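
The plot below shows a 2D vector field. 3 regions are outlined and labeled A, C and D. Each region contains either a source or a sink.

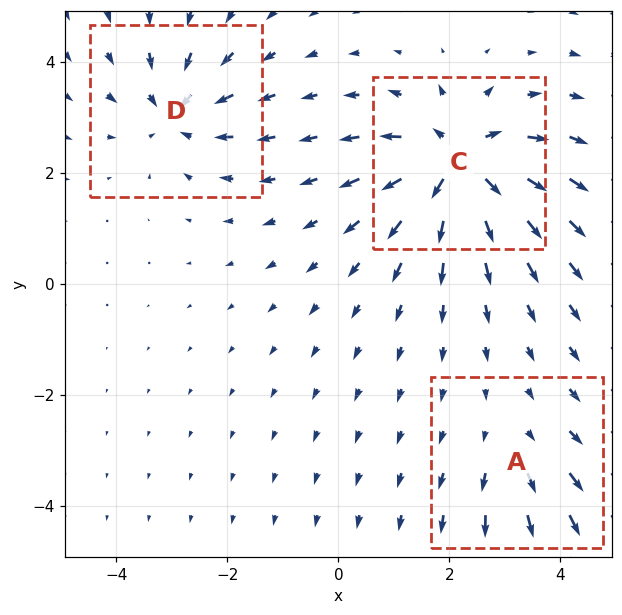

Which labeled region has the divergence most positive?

C

Divergence at each region's feature centre — A: about +2, C: about +6, D: about -4. Region C is most positive.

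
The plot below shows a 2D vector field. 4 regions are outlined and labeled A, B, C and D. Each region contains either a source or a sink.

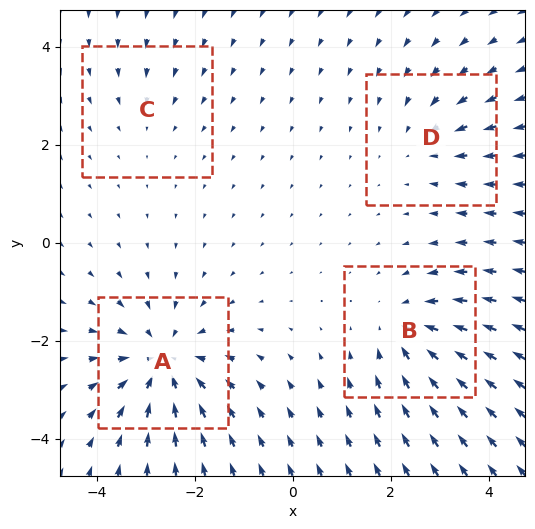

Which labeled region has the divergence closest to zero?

Divergence at each region's feature centre — A: about -6, B: about -4, C: about -2, D: about -3. Region C is closest to zero.

C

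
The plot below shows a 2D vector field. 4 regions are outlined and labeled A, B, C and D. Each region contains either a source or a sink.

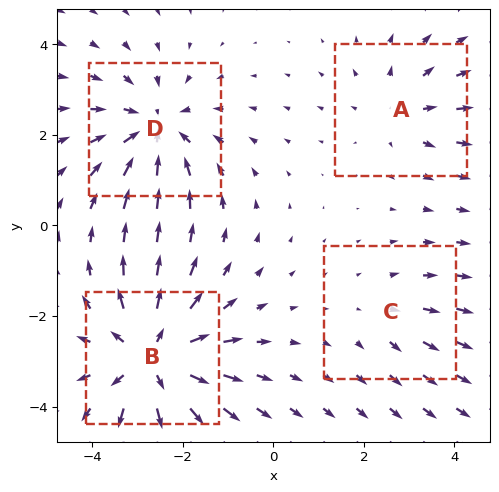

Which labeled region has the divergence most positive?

Divergence at each region's feature centre — A: about +3, B: about +6, C: about +2, D: about -5. Region B is most positive.

B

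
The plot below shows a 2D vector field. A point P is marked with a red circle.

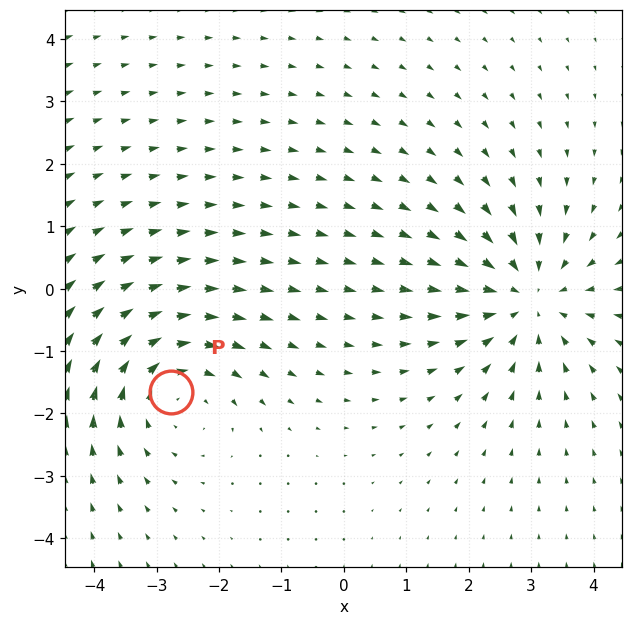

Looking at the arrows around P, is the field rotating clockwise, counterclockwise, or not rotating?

Near P at (-2.8, -1.7) the arrows circulate clockwise. The curl (z-component) there is about -3; negative curl means clockwise rotation.

clockwise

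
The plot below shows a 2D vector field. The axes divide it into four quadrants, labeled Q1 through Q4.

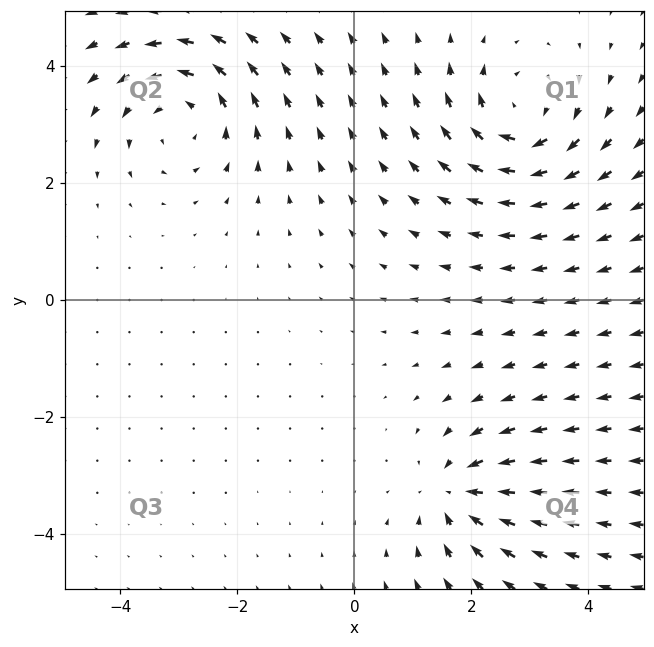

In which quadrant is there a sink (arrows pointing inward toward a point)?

The sink sits at approximately (1.8, -3.3), which lies in quadrant Q4. The divergence there is about -4, negative as expected for a sink.

Q4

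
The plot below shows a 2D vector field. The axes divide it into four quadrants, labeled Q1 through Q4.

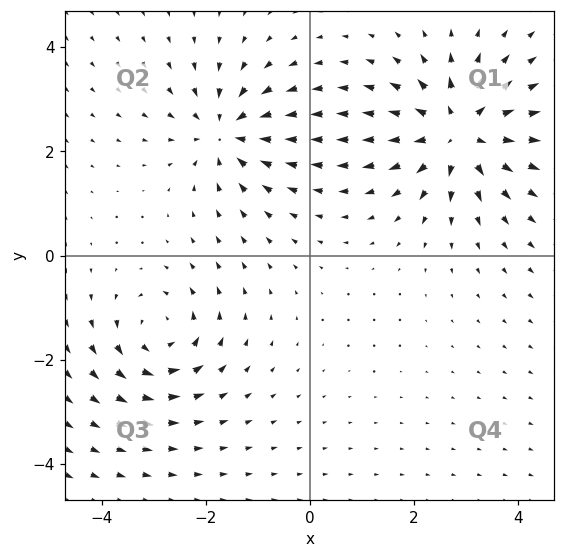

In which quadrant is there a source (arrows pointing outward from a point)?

Q1

The source sits at approximately (2.9, 2.4), which lies in quadrant Q1. The divergence there is about +5, positive as expected for a source.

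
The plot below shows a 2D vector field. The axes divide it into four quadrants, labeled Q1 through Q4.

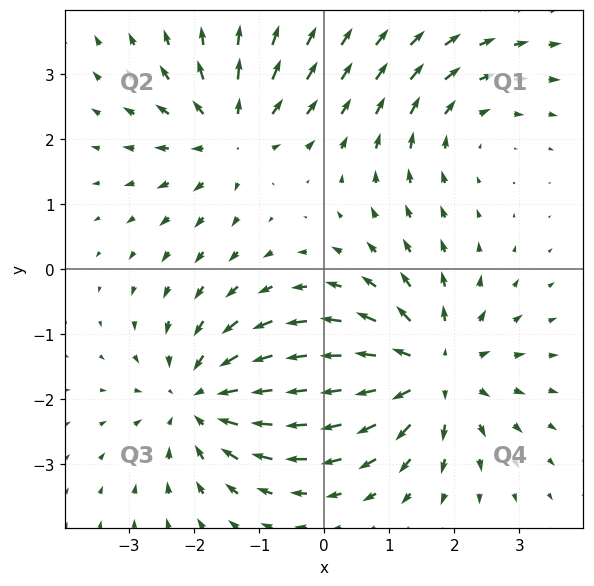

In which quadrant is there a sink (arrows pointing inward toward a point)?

Q3

The sink sits at approximately (-1.9, -2.0), which lies in quadrant Q3. The divergence there is about -4, negative as expected for a sink.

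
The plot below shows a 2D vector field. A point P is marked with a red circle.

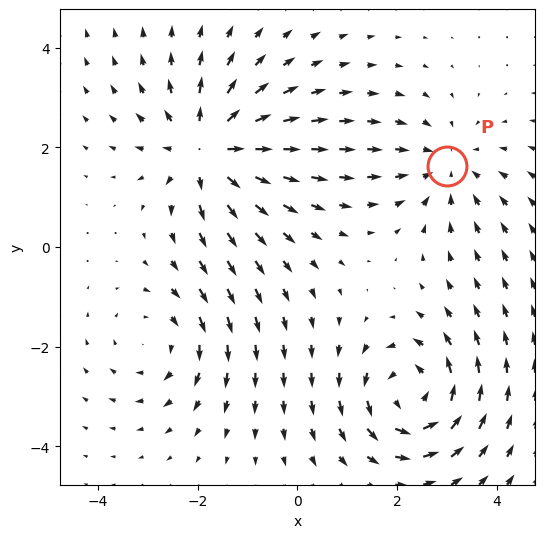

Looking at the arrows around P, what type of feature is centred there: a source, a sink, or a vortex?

At P (3.0, 1.6) the arrows converge inward. Divergence about -2, curl ≈0 — negative divergence with near-zero curl is a sink.

sink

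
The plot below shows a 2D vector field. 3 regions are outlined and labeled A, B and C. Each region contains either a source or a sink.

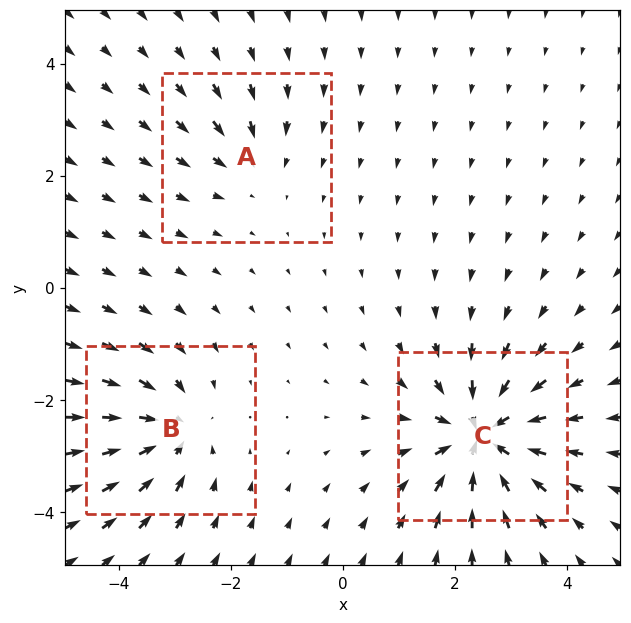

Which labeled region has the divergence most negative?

Divergence at each region's feature centre — A: about -2, B: about -4, C: about -6. Region C is most negative.

C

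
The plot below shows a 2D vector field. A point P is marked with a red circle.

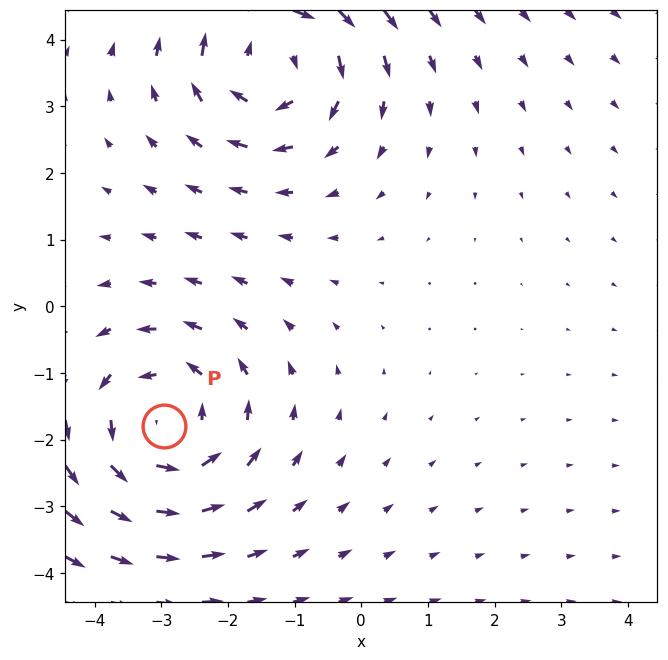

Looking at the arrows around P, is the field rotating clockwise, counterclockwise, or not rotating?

counterclockwise

Near P at (-3.0, -1.8) the arrows circulate counterclockwise. The curl (z-component) there is about +3; positive curl means counterclockwise rotation.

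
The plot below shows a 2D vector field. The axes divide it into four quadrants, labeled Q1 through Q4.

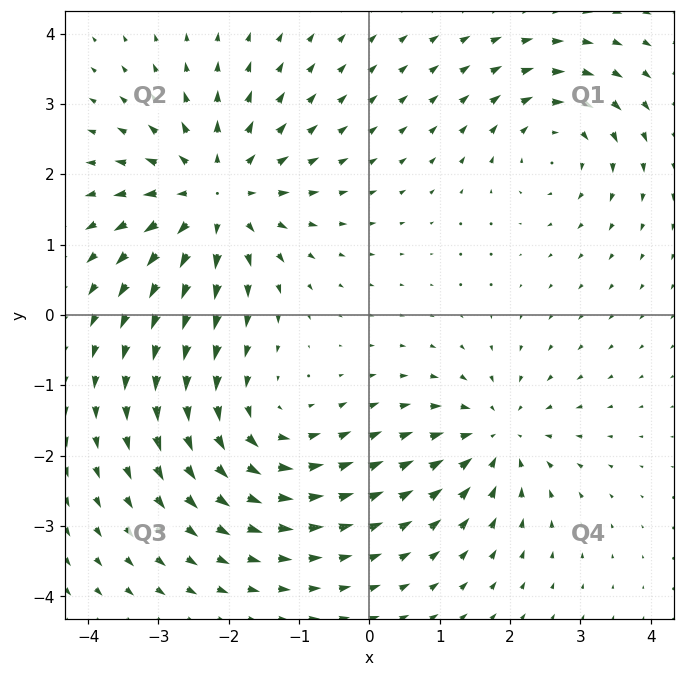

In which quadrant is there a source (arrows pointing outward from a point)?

The source sits at approximately (-2.2, 1.7), which lies in quadrant Q2. The divergence there is about +5, positive as expected for a source.

Q2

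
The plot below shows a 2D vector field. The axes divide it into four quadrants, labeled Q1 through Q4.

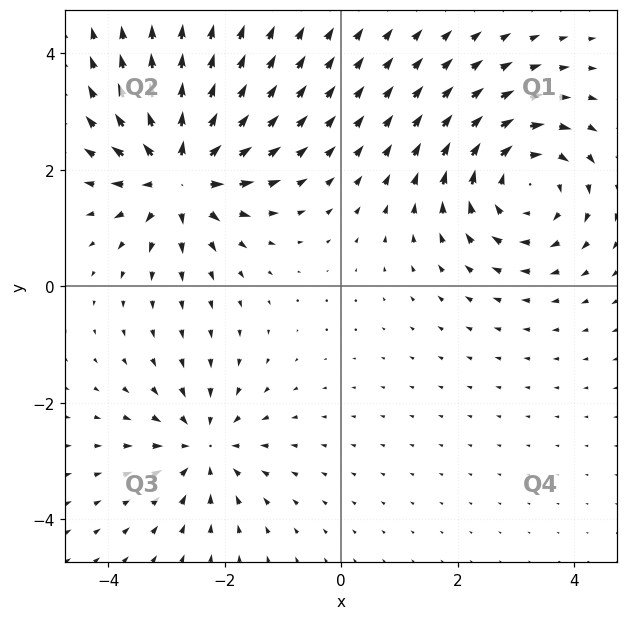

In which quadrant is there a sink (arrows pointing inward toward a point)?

Q3

The sink sits at approximately (-2.4, -2.8), which lies in quadrant Q3. The divergence there is about -3, negative as expected for a sink.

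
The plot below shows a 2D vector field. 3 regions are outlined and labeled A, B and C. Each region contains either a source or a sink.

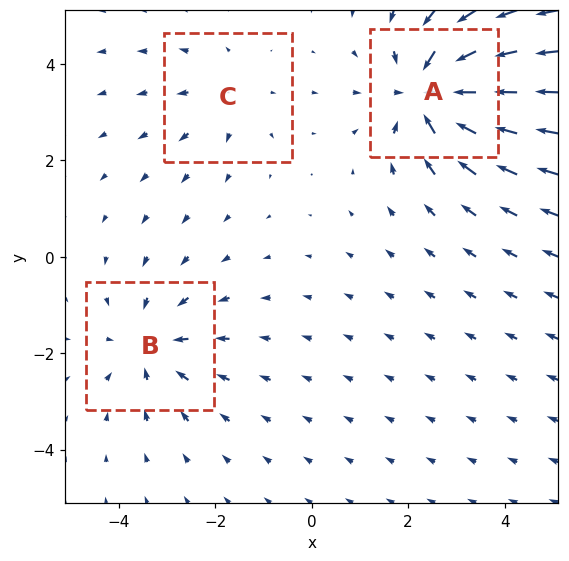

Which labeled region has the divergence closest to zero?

C

Divergence at each region's feature centre — A: about -5, B: about -3, C: about +2. Region C is closest to zero.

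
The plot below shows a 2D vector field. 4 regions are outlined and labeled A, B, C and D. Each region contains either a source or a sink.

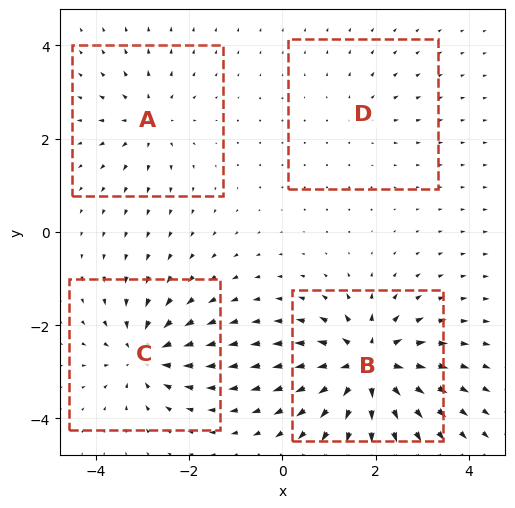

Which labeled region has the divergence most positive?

B

Divergence at each region's feature centre — A: about +4, B: about +9, C: about -6, D: about +2. Region B is most positive.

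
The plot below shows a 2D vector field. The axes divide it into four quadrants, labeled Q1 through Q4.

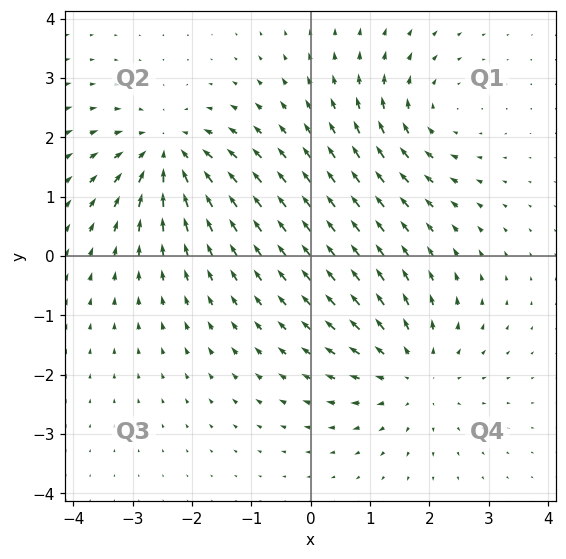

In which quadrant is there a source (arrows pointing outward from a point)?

The source sits at approximately (1.7, -2.0), which lies in quadrant Q4. The divergence there is about +4, positive as expected for a source.

Q4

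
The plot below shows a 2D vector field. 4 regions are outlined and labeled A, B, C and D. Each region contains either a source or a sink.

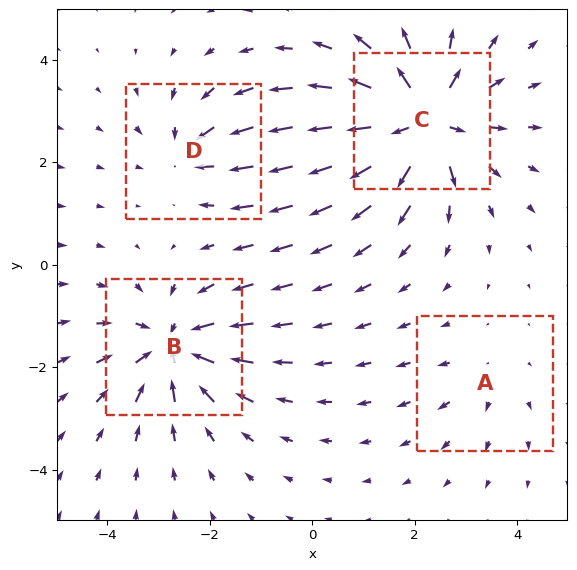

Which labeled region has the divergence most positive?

Divergence at each region's feature centre — A: about +2, B: about -6, C: about +8, D: about -4. Region C is most positive.

C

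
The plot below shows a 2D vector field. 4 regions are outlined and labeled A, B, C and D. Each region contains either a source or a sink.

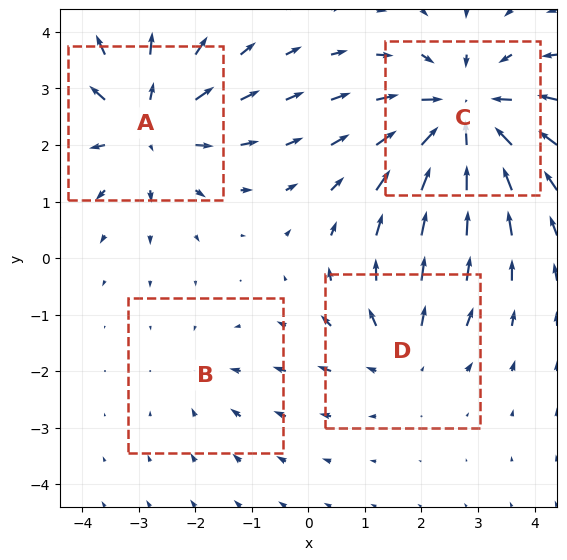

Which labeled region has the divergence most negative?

C

Divergence at each region's feature centre — A: about +4, B: about -2, C: about -5, D: about +3. Region C is most negative.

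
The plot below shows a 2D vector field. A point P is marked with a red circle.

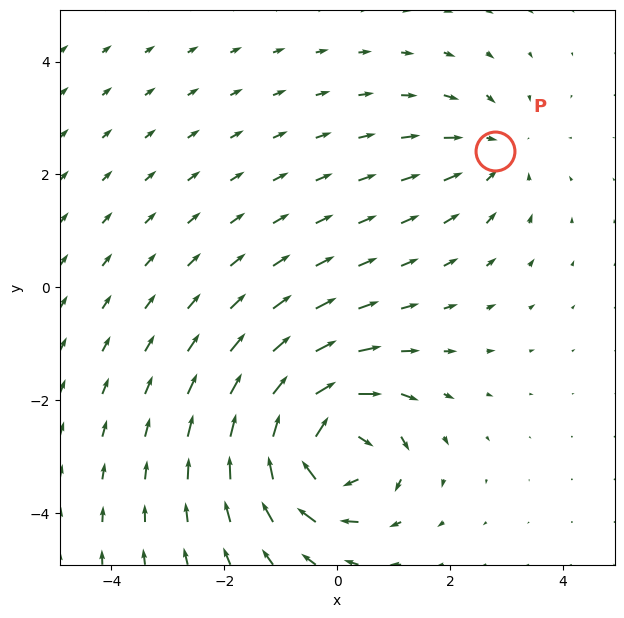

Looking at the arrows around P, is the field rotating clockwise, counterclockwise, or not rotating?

Near P at (2.8, 2.4) the arrows show no circulation. The curl there is ≈0.

not rotating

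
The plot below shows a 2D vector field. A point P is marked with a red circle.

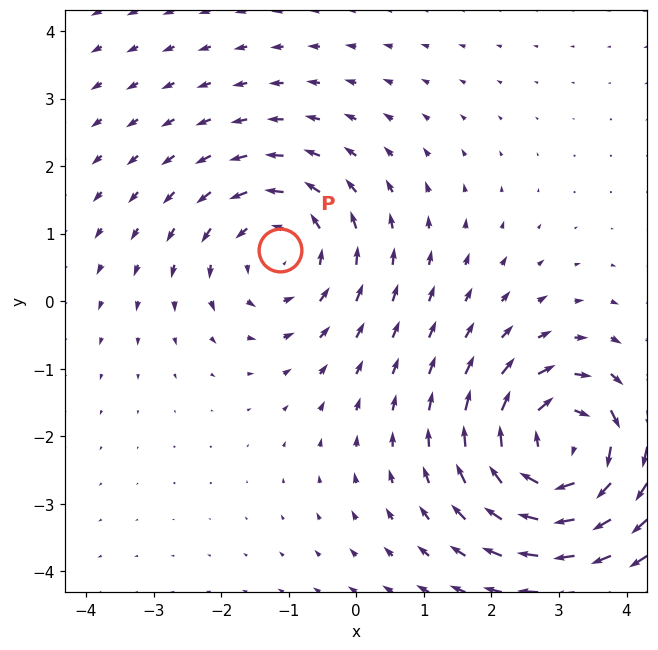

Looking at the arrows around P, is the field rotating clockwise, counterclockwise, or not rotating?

Near P at (-1.1, 0.8) the arrows circulate counterclockwise. The curl (z-component) there is about +3; positive curl means counterclockwise rotation.

counterclockwise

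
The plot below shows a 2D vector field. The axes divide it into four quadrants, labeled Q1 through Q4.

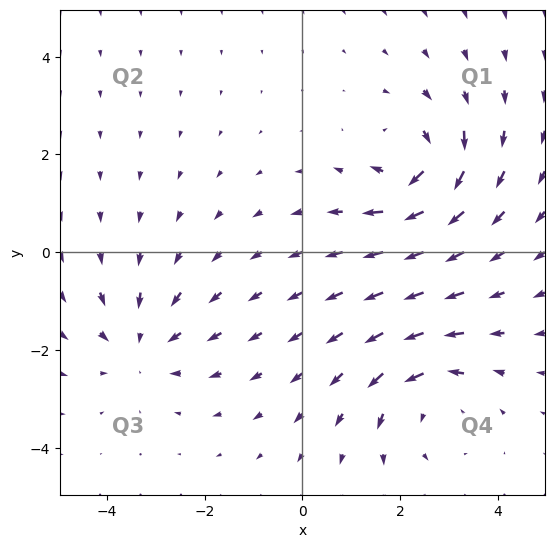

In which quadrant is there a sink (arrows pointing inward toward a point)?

Q3

The sink sits at approximately (-3.3, -1.9), which lies in quadrant Q3. The divergence there is about -3, negative as expected for a sink.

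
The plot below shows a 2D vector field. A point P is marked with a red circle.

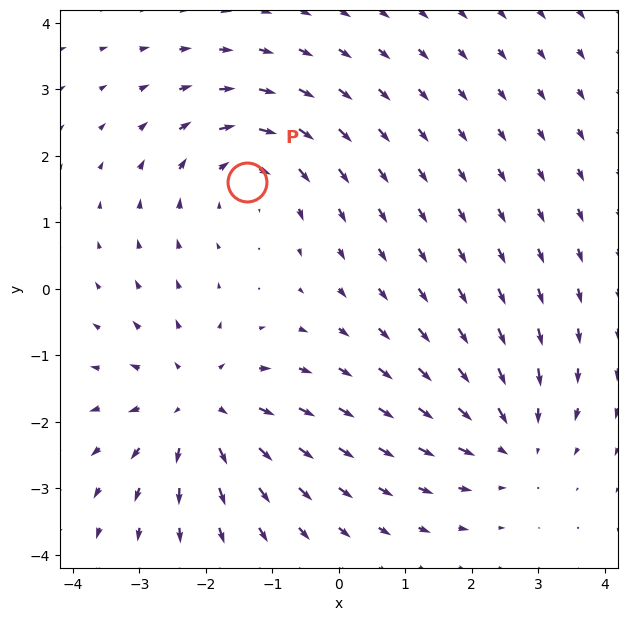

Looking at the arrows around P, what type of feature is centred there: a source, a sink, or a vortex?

vortex

At P (-1.4, 1.6) the arrows circulate clockwise. Divergence ≈0, curl about -3 — near-zero divergence with nonzero curl is a vortex.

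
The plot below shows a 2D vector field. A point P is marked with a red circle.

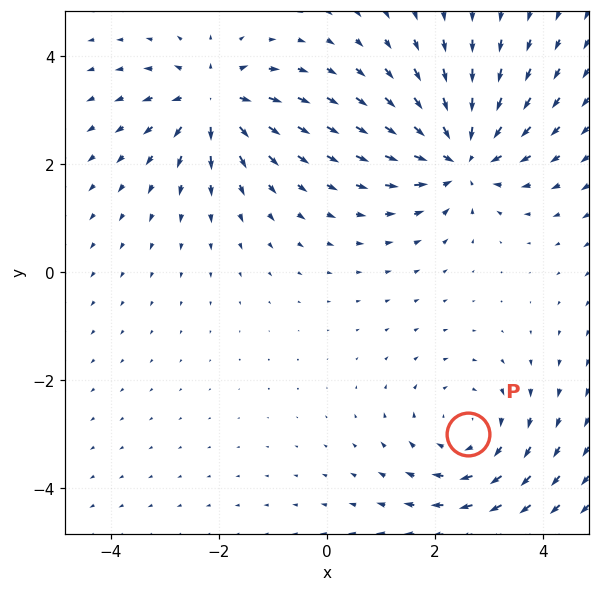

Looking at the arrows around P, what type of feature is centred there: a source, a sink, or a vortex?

At P (2.6, -3.0) the arrows circulate clockwise. Divergence ≈0, curl about -3 — near-zero divergence with nonzero curl is a vortex.

vortex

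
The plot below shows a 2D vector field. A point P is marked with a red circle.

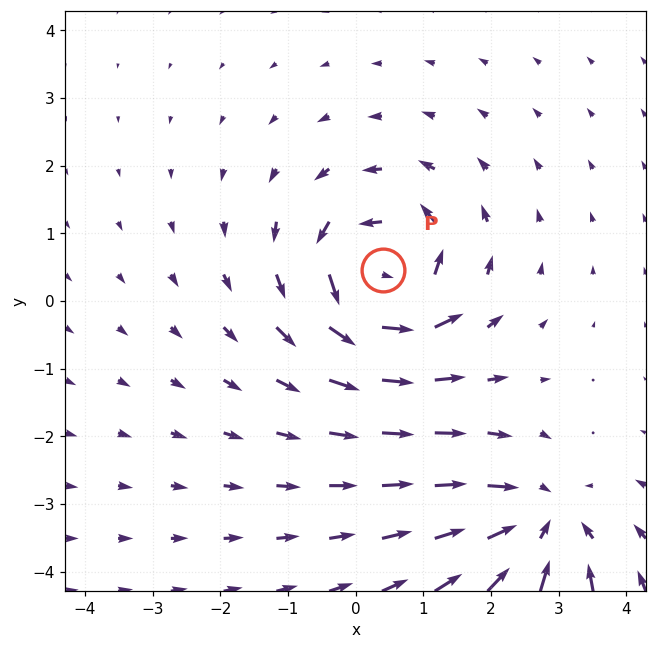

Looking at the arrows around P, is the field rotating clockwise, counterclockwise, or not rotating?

Near P at (0.4, 0.5) the arrows circulate counterclockwise. The curl (z-component) there is about +5; positive curl means counterclockwise rotation.

counterclockwise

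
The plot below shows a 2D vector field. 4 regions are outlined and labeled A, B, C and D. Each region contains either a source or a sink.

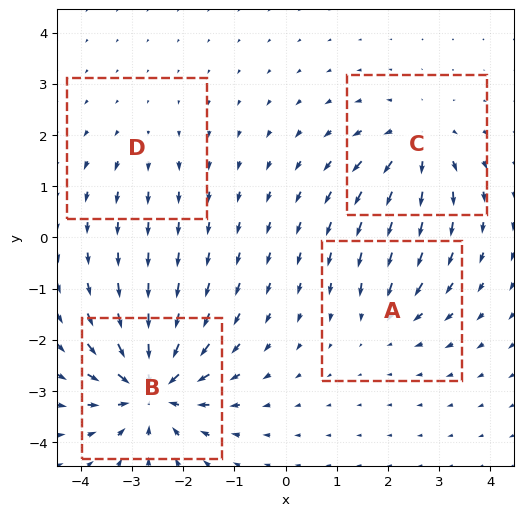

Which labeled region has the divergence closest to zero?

Divergence at each region's feature centre — A: about -3, B: about -8, C: about +5, D: about +2. Region D is closest to zero.

D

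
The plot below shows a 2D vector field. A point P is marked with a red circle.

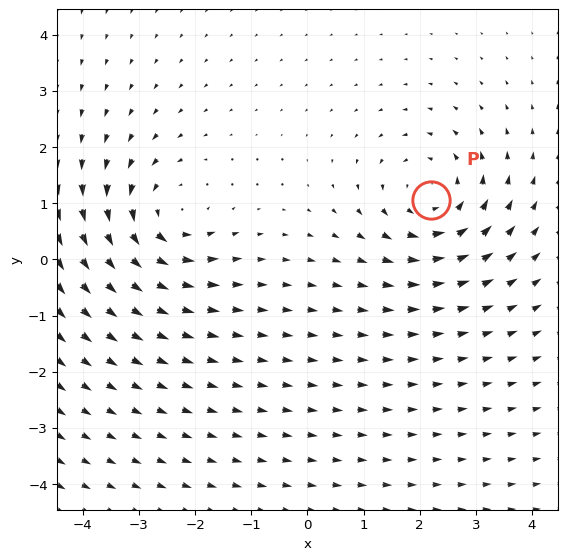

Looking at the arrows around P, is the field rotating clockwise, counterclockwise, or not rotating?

counterclockwise

Near P at (2.2, 1.1) the arrows circulate counterclockwise. The curl (z-component) there is about +5; positive curl means counterclockwise rotation.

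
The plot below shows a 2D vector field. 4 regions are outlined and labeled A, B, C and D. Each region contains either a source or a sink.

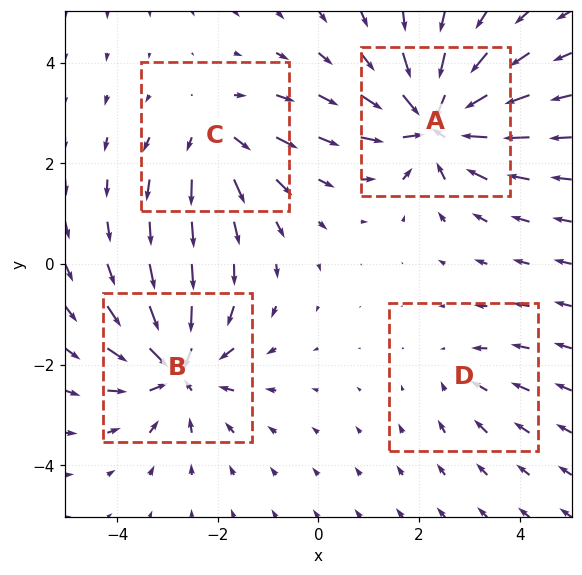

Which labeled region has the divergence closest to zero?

Divergence at each region's feature centre — A: about -8, B: about -6, C: about +4, D: about -2. Region D is closest to zero.

D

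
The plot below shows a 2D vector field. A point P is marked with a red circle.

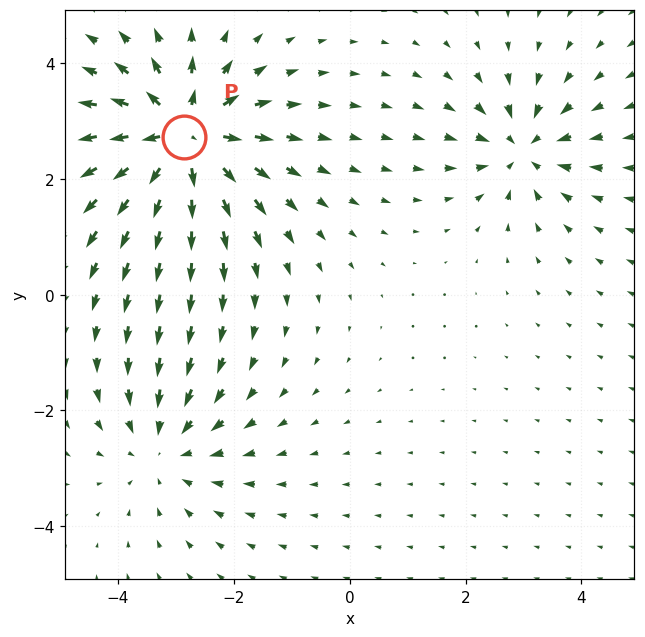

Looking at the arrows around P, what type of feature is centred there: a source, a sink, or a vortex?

At P (-2.9, 2.7) the arrows spread outward. Divergence about +5, curl ≈0 — positive divergence with near-zero curl is a source.

source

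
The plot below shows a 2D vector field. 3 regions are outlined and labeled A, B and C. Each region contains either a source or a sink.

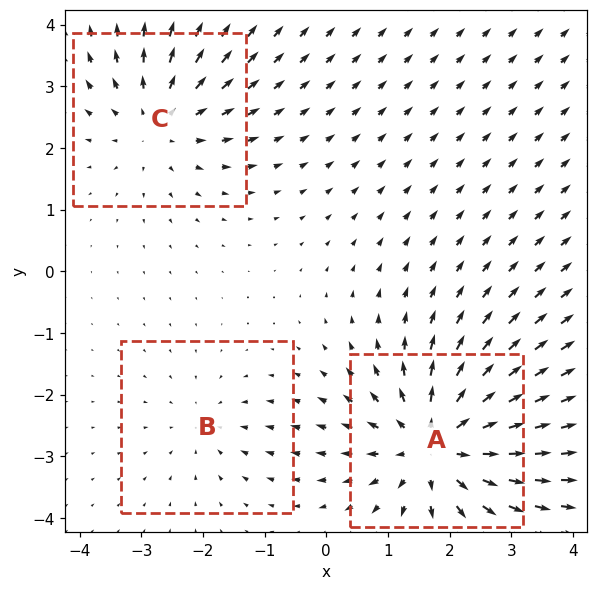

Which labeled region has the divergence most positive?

Divergence at each region's feature centre — A: about +5, B: about -2, C: about +3. Region A is most positive.

A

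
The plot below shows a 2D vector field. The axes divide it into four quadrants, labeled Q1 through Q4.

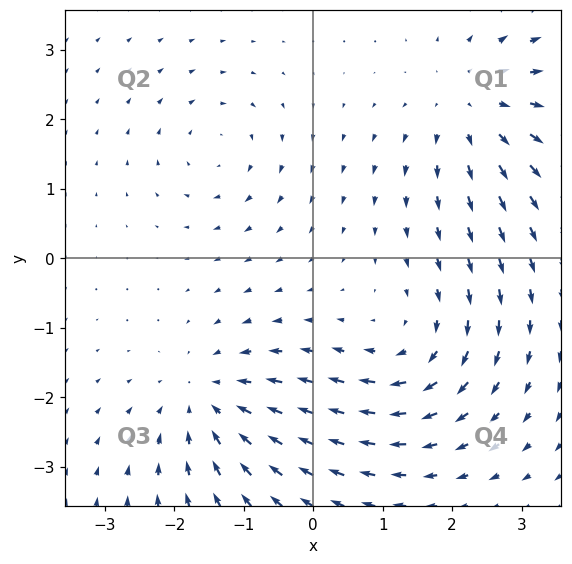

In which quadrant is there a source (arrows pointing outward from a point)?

Q1

The source sits at approximately (2.3, 2.2), which lies in quadrant Q1. The divergence there is about +4, positive as expected for a source.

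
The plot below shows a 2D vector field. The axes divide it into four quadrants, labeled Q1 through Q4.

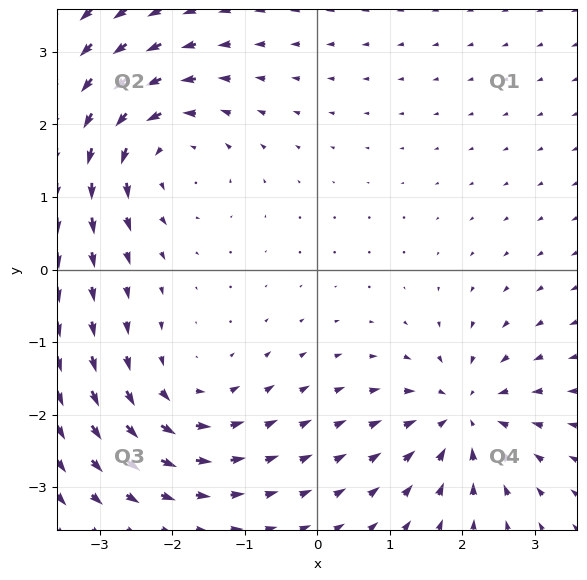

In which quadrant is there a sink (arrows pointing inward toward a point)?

The sink sits at approximately (2.0, -2.0), which lies in quadrant Q4. The divergence there is about -5, negative as expected for a sink.

Q4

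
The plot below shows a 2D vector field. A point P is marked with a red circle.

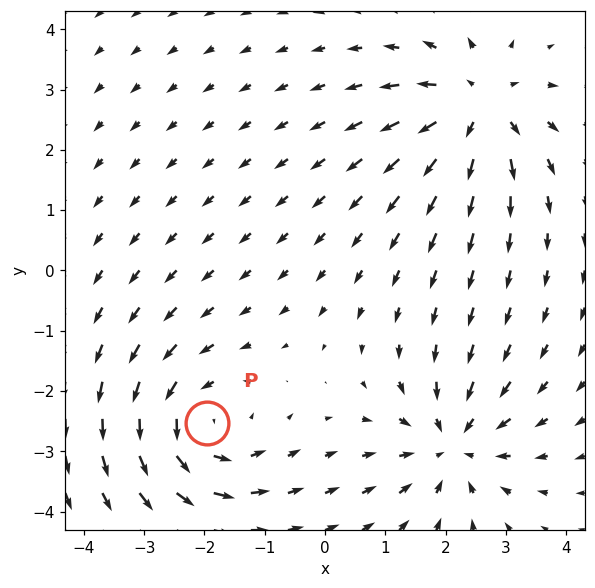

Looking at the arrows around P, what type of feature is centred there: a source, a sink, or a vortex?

vortex

At P (-2.0, -2.5) the arrows circulate counterclockwise. Divergence ≈0, curl about +5 — near-zero divergence with nonzero curl is a vortex.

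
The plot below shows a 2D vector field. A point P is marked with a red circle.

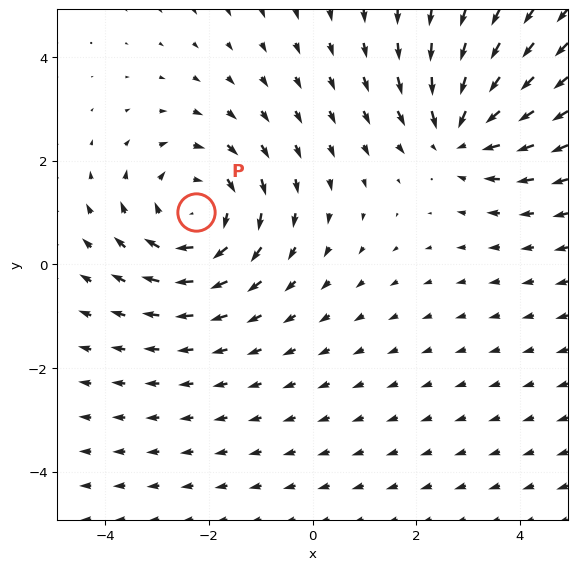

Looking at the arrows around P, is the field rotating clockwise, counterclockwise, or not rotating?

clockwise

Near P at (-2.2, 1.0) the arrows circulate clockwise. The curl (z-component) there is about -4; negative curl means clockwise rotation.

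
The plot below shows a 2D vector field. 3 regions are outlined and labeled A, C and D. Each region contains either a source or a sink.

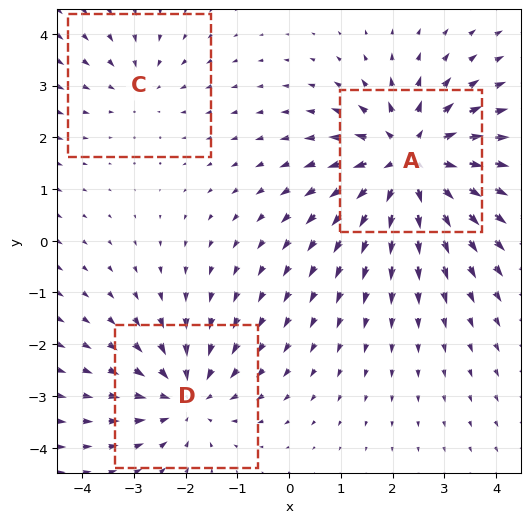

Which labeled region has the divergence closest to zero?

Divergence at each region's feature centre — A: about +5, C: about -2, D: about -3. Region C is closest to zero.

C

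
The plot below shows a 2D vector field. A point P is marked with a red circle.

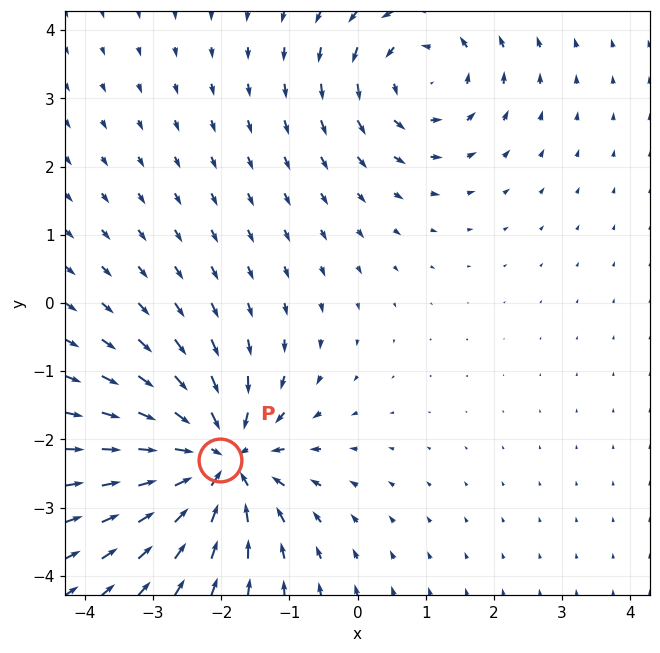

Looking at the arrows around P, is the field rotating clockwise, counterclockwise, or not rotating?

Near P at (-2.0, -2.3) the arrows show no circulation. The curl there is ≈0.

not rotating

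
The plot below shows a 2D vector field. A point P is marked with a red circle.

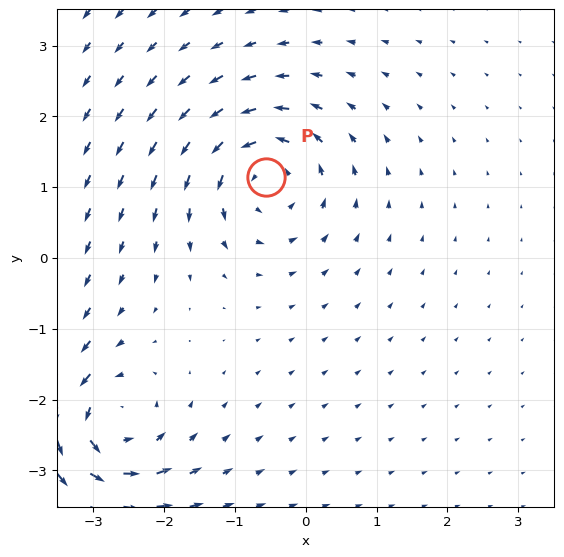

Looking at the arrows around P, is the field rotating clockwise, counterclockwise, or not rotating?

counterclockwise

Near P at (-0.6, 1.1) the arrows circulate counterclockwise. The curl (z-component) there is about +6; positive curl means counterclockwise rotation.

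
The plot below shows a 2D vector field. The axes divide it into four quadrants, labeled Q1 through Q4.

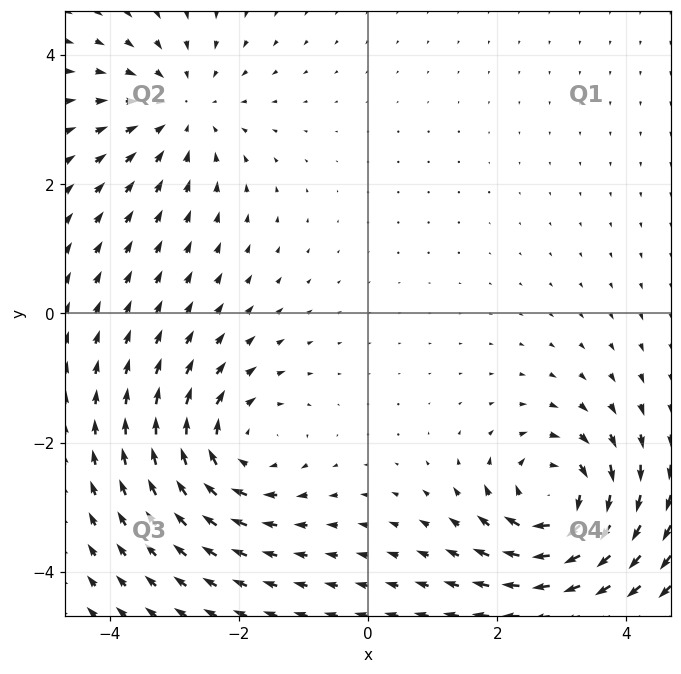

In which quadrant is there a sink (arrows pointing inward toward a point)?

The sink sits at approximately (-2.9, 3.1), which lies in quadrant Q2. The divergence there is about -3, negative as expected for a sink.

Q2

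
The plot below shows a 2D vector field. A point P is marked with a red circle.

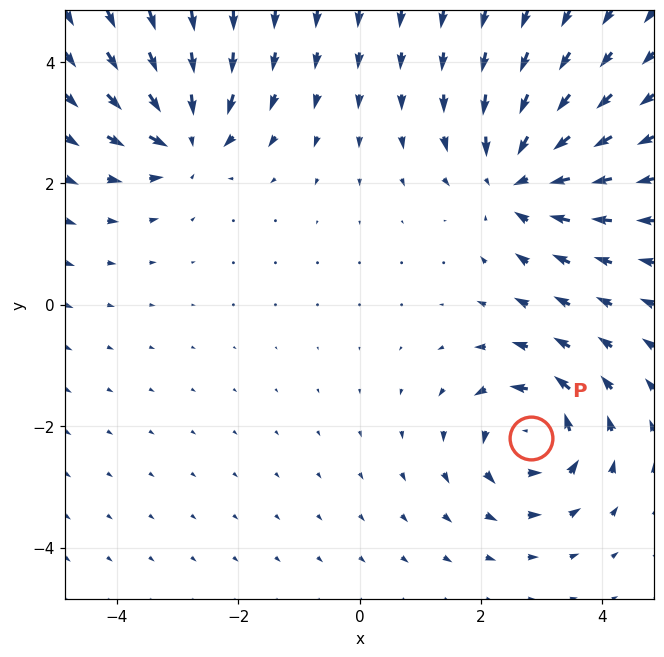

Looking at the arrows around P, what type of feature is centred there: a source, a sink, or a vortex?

vortex

At P (2.8, -2.2) the arrows circulate counterclockwise. Divergence ≈0, curl about +6 — near-zero divergence with nonzero curl is a vortex.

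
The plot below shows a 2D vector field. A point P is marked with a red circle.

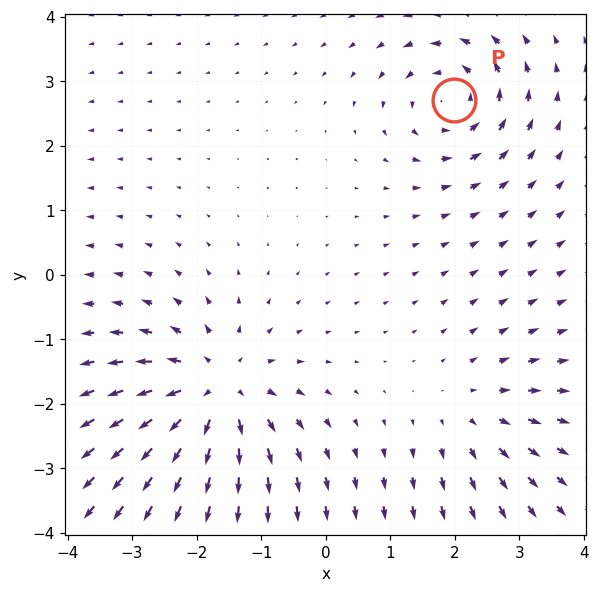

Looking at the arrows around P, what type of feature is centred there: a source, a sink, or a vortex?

At P (2.0, 2.7) the arrows circulate counterclockwise. Divergence ≈0, curl about +5 — near-zero divergence with nonzero curl is a vortex.

vortex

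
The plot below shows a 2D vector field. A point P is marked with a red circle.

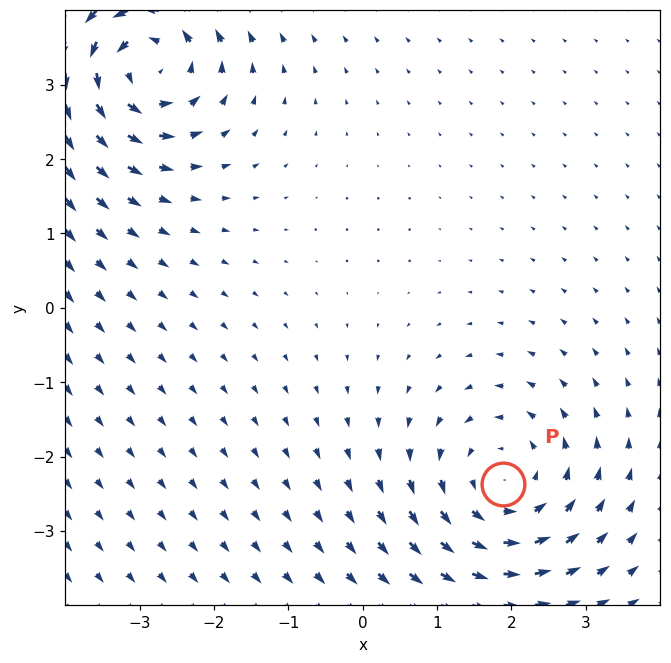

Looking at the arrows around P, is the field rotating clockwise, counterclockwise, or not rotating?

counterclockwise

Near P at (1.9, -2.4) the arrows circulate counterclockwise. The curl (z-component) there is about +3; positive curl means counterclockwise rotation.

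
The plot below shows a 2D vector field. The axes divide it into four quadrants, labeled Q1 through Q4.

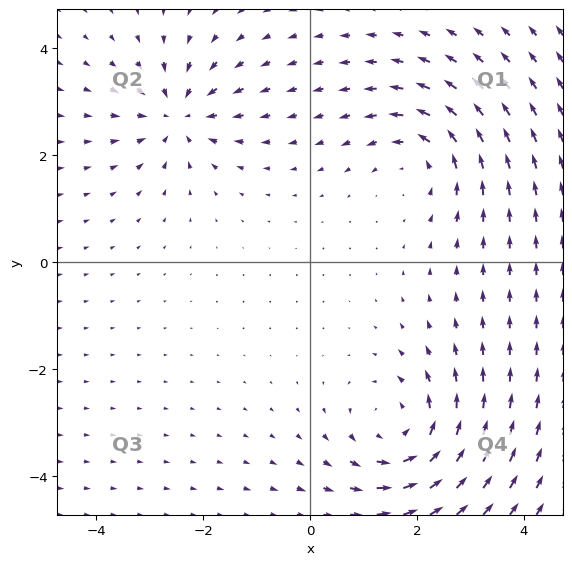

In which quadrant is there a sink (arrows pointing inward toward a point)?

The sink sits at approximately (-2.5, 2.7), which lies in quadrant Q2. The divergence there is about -5, negative as expected for a sink.

Q2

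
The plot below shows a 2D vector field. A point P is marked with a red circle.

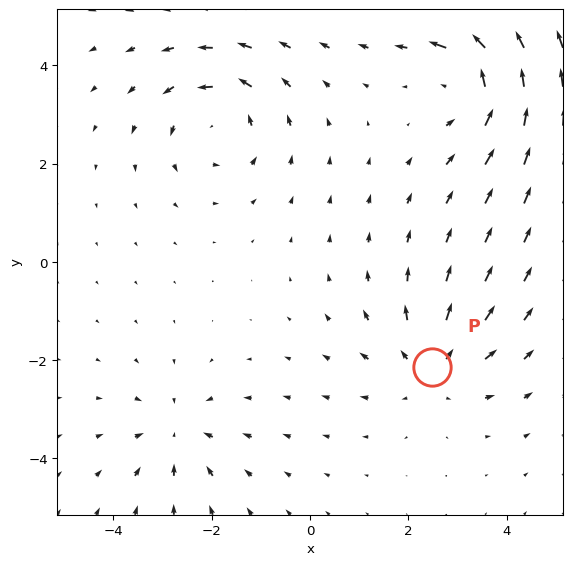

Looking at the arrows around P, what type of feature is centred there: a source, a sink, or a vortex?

At P (2.5, -2.1) the arrows spread outward. Divergence about +3, curl ≈0 — positive divergence with near-zero curl is a source.

source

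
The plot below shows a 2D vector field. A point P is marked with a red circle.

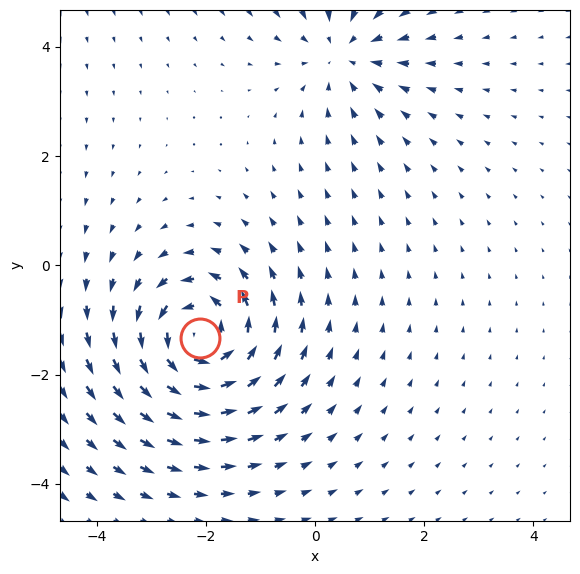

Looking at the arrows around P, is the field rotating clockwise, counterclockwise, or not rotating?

counterclockwise

Near P at (-2.1, -1.3) the arrows circulate counterclockwise. The curl (z-component) there is about +5; positive curl means counterclockwise rotation.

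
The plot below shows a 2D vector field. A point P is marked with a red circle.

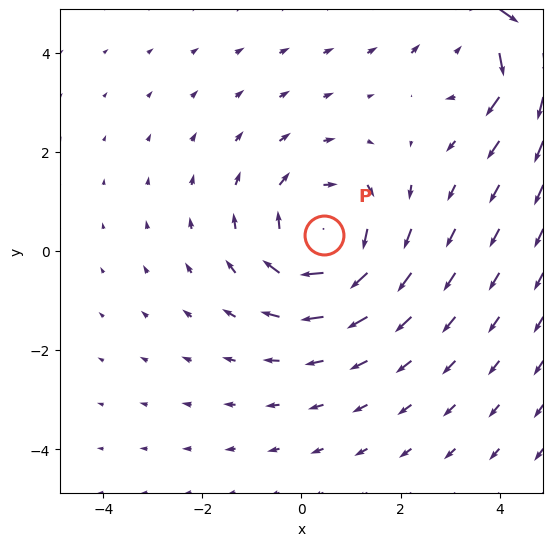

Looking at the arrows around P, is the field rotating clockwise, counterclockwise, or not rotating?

Near P at (0.5, 0.3) the arrows circulate clockwise. The curl (z-component) there is about -3; negative curl means clockwise rotation.

clockwise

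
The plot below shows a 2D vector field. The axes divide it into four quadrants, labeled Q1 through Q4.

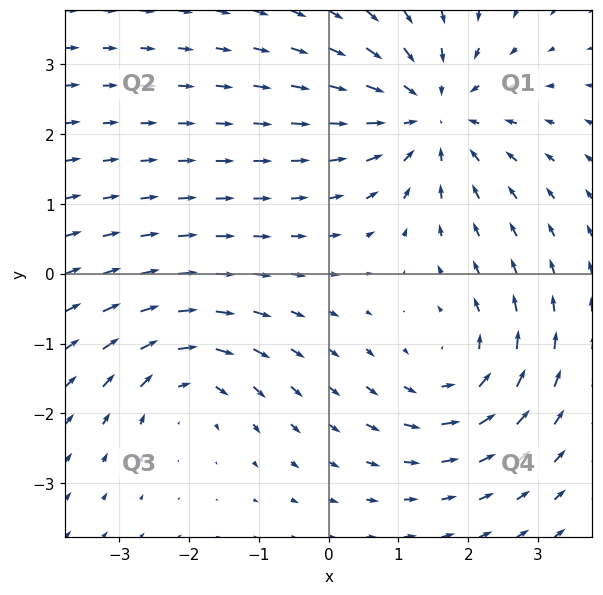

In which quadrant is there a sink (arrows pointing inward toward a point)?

The sink sits at approximately (1.5, 2.3), which lies in quadrant Q1. The divergence there is about -5, negative as expected for a sink.

Q1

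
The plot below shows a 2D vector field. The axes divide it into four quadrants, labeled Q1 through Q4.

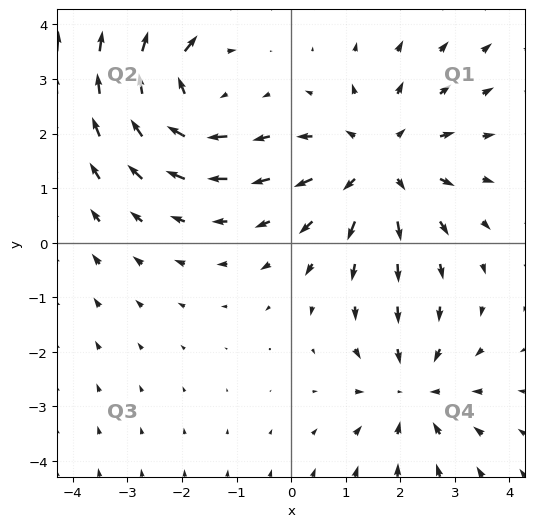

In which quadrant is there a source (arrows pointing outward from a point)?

The source sits at approximately (1.6, 1.5), which lies in quadrant Q1. The divergence there is about +3, positive as expected for a source.

Q1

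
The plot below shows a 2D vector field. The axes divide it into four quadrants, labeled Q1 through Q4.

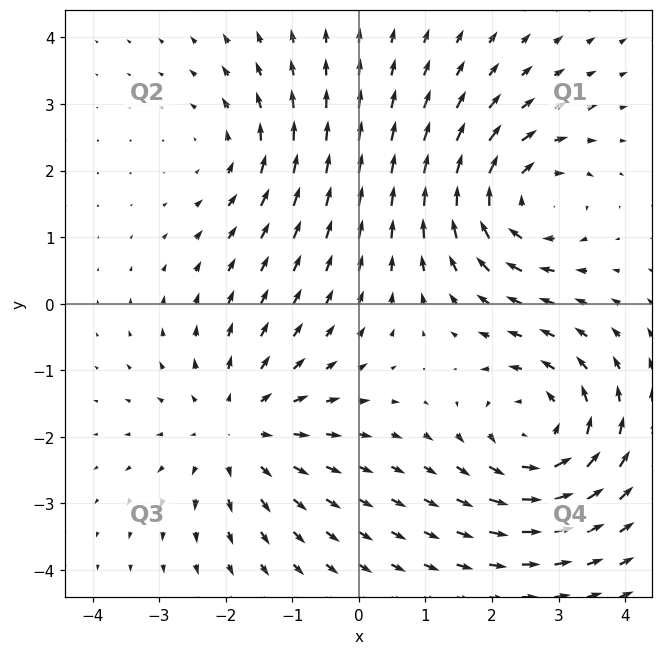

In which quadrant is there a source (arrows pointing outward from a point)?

Q3

The source sits at approximately (-1.8, -1.9), which lies in quadrant Q3. The divergence there is about +4, positive as expected for a source.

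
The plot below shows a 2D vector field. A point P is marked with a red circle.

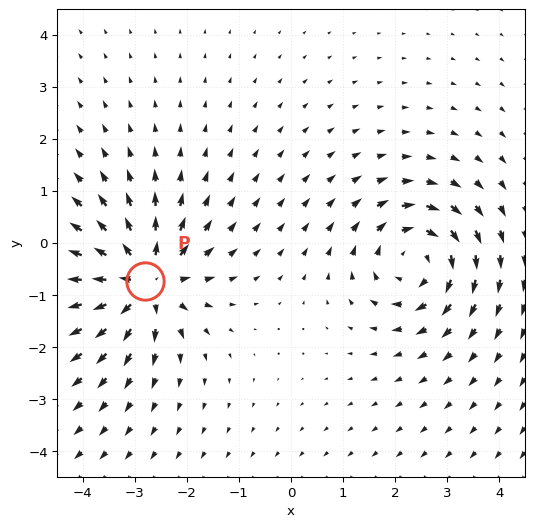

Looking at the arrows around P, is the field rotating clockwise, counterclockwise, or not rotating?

not rotating

Near P at (-2.8, -0.7) the arrows show no circulation. The curl there is ≈0.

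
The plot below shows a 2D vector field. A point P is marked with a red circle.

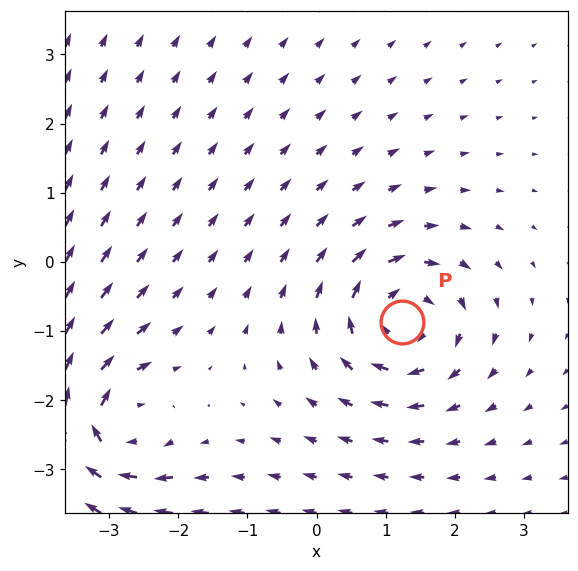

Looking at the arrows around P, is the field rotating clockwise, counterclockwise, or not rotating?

Near P at (1.2, -0.9) the arrows circulate clockwise. The curl (z-component) there is about -5; negative curl means clockwise rotation.

clockwise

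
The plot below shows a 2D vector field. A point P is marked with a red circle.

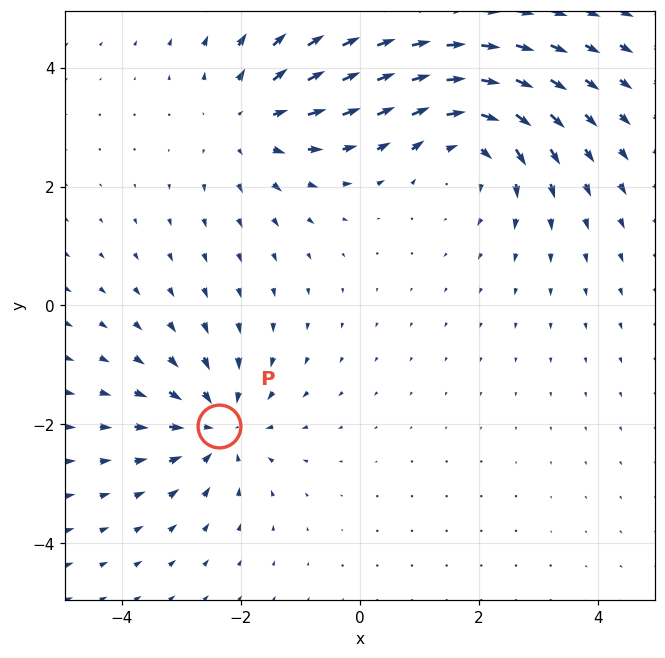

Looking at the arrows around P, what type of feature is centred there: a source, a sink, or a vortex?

At P (-2.4, -2.0) the arrows converge inward. Divergence about -5, curl ≈0 — negative divergence with near-zero curl is a sink.

sink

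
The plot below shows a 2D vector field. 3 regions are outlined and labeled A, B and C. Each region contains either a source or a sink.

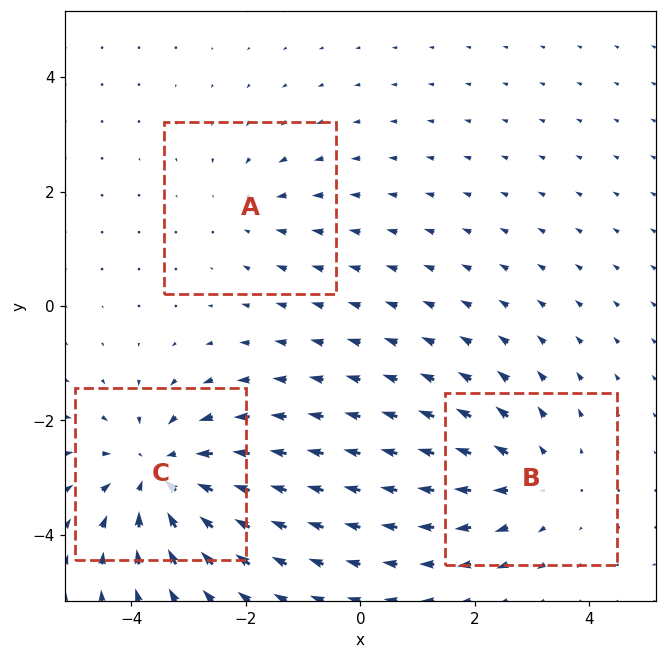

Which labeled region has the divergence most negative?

C

Divergence at each region's feature centre — A: about -2, B: about +3, C: about -4. Region C is most negative.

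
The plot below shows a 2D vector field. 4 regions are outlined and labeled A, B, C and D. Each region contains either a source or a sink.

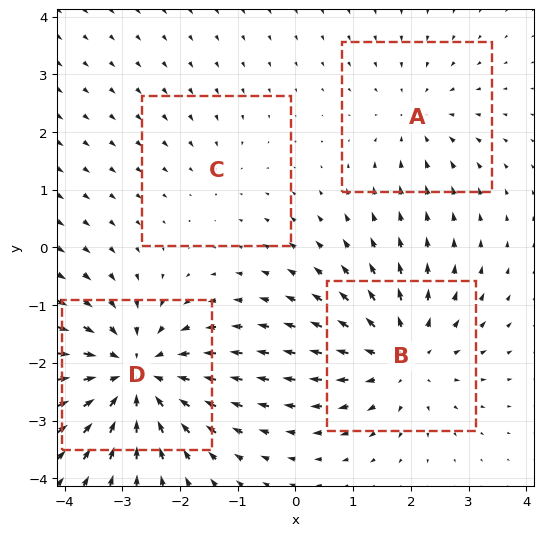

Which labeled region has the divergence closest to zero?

C

Divergence at each region's feature centre — A: about -3, B: about +4, C: about -2, D: about -6. Region C is closest to zero.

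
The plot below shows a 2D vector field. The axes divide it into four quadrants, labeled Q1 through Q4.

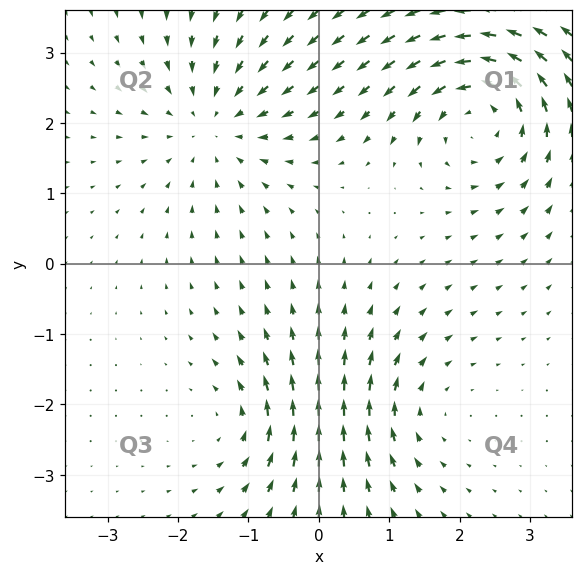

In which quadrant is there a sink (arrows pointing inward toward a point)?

Q2

The sink sits at approximately (-1.5, 2.0), which lies in quadrant Q2. The divergence there is about -3, negative as expected for a sink.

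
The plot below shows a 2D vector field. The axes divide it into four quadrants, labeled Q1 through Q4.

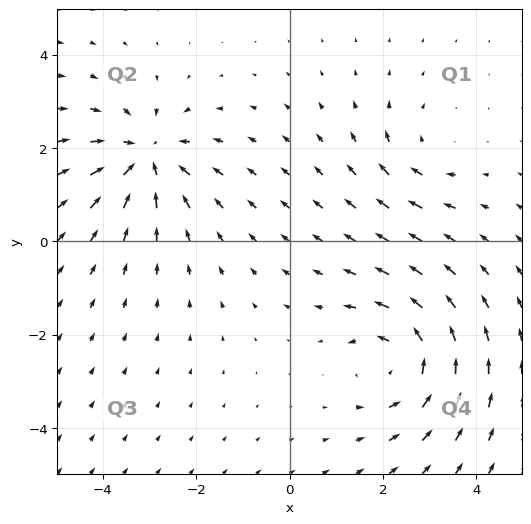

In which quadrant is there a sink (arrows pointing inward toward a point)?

Q2

The sink sits at approximately (-3.1, 1.8), which lies in quadrant Q2. The divergence there is about -5, negative as expected for a sink.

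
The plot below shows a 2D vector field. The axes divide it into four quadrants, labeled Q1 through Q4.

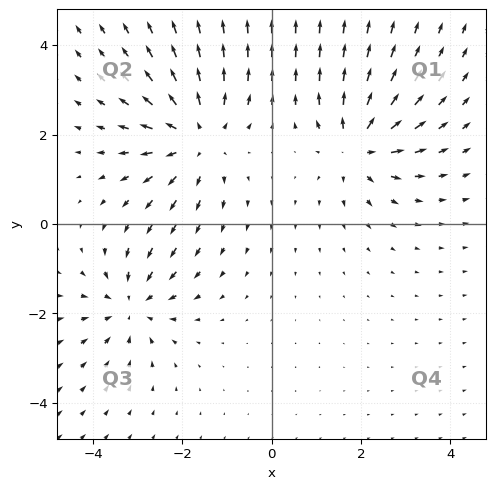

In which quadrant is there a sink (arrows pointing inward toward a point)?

Q3

The sink sits at approximately (-3.1, -1.8), which lies in quadrant Q3. The divergence there is about -4, negative as expected for a sink.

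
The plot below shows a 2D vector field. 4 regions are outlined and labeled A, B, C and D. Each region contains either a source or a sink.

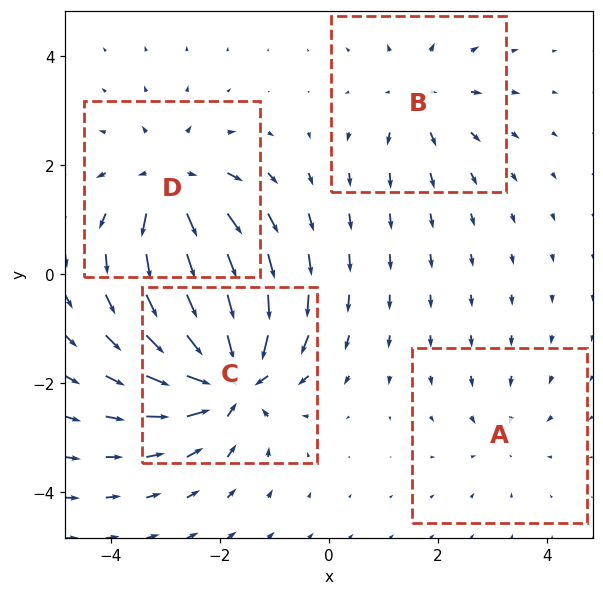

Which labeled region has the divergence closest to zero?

A

Divergence at each region's feature centre — A: about -2, B: about +3, C: about -7, D: about +5. Region A is closest to zero.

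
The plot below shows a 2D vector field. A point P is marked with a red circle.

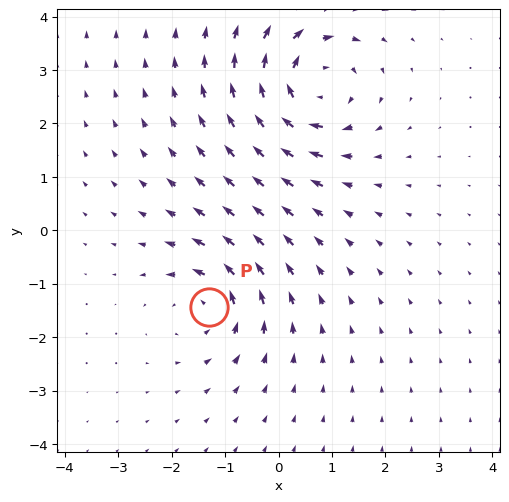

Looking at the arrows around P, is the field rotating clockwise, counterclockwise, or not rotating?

Near P at (-1.3, -1.4) the arrows circulate counterclockwise. The curl (z-component) there is about +4; positive curl means counterclockwise rotation.

counterclockwise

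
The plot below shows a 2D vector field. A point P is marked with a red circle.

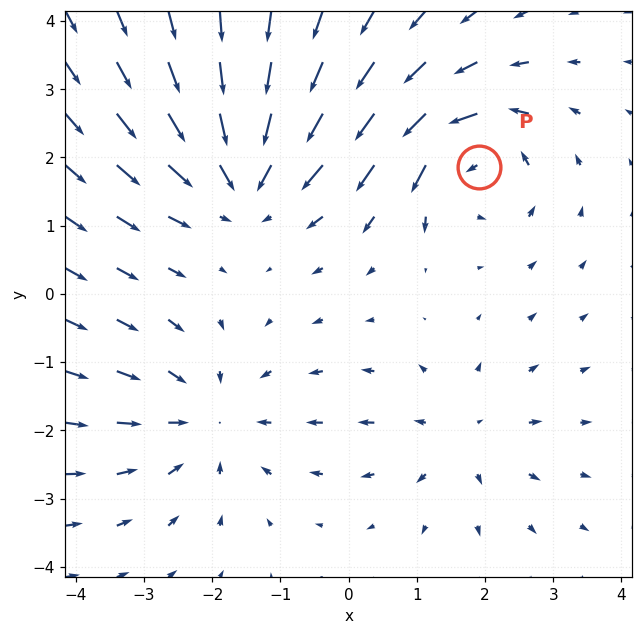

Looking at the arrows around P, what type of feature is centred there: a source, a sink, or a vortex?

vortex

At P (1.9, 1.9) the arrows circulate counterclockwise. Divergence ≈0, curl about +5 — near-zero divergence with nonzero curl is a vortex.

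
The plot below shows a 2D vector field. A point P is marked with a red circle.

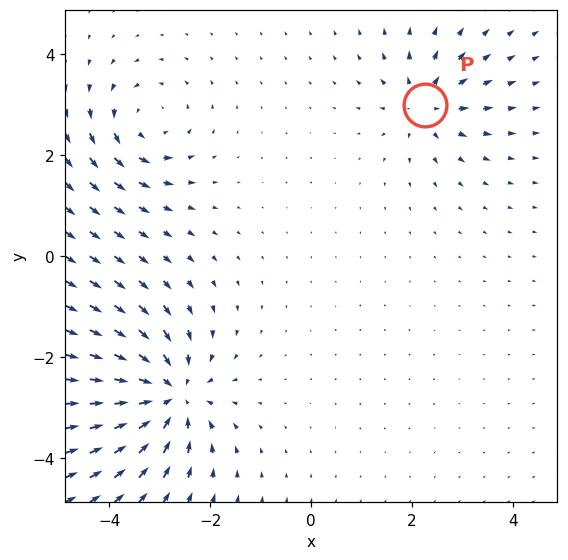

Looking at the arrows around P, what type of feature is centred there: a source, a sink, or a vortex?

At P (2.3, 3.0) the arrows spread outward. Divergence about +4, curl ≈0 — positive divergence with near-zero curl is a source.

source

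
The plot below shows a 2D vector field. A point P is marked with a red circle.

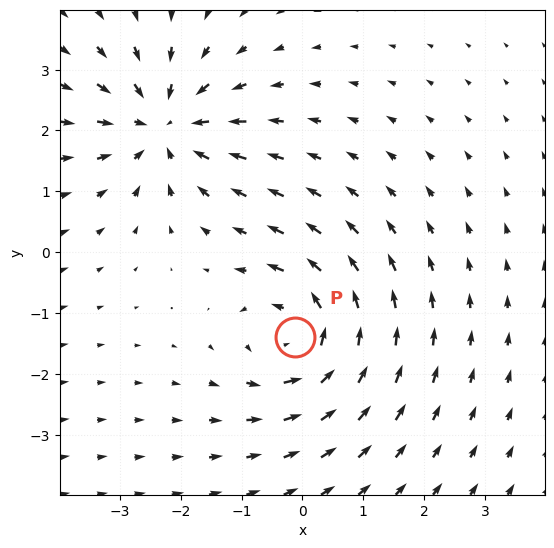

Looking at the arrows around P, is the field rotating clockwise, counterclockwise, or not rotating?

counterclockwise

Near P at (-0.1, -1.4) the arrows circulate counterclockwise. The curl (z-component) there is about +3; positive curl means counterclockwise rotation.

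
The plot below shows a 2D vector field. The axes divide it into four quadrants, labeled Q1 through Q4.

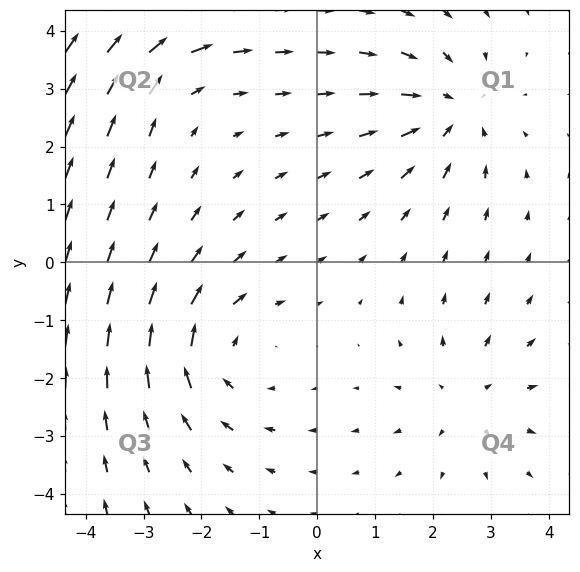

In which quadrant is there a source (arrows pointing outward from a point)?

The source sits at approximately (2.6, -2.3), which lies in quadrant Q4. The divergence there is about +3, positive as expected for a source.

Q4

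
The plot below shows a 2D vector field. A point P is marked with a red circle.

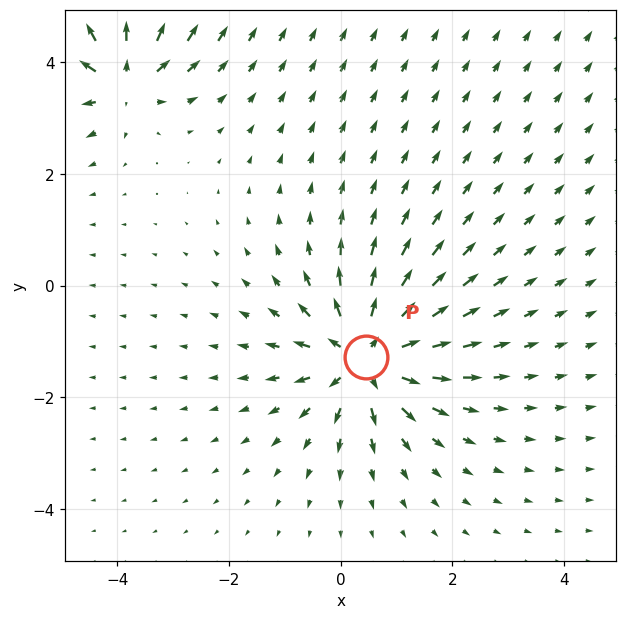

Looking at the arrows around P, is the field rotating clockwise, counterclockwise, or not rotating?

Near P at (0.5, -1.3) the arrows show no circulation. The curl there is ≈0.

not rotating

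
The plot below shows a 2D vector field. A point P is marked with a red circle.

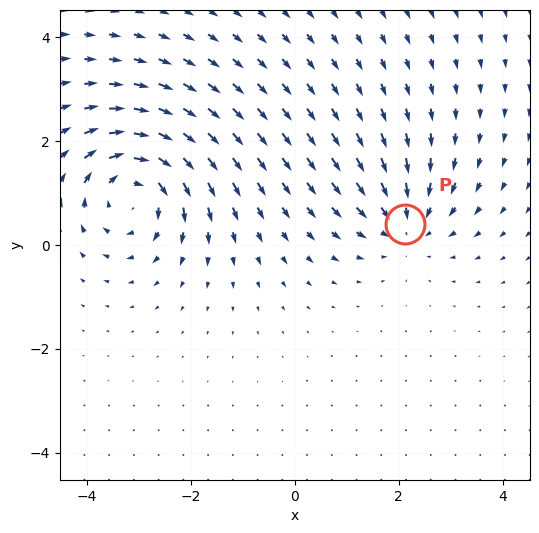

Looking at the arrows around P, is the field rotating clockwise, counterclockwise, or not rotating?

not rotating

Near P at (2.1, 0.4) the arrows show no circulation. The curl there is ≈0.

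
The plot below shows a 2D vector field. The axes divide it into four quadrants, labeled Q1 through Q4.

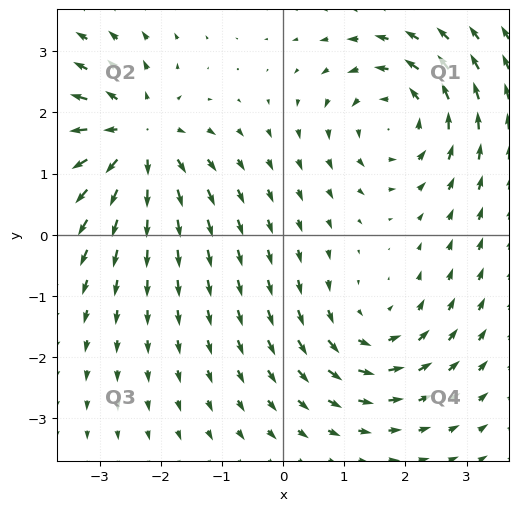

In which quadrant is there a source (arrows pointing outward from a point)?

The source sits at approximately (-2.4, 1.6), which lies in quadrant Q2. The divergence there is about +6, positive as expected for a source.

Q2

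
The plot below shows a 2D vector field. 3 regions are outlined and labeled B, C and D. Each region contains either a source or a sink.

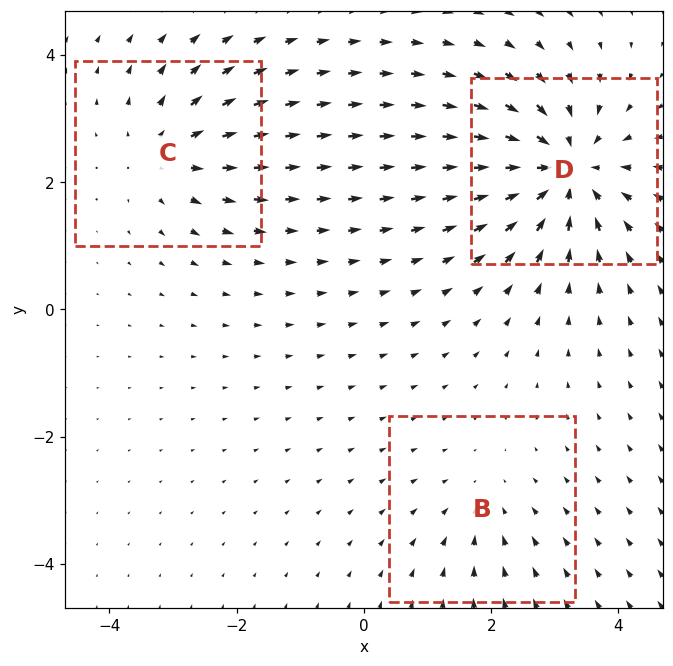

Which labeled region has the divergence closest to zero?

Divergence at each region's feature centre — B: about -2, C: about +3, D: about -5. Region B is closest to zero.

B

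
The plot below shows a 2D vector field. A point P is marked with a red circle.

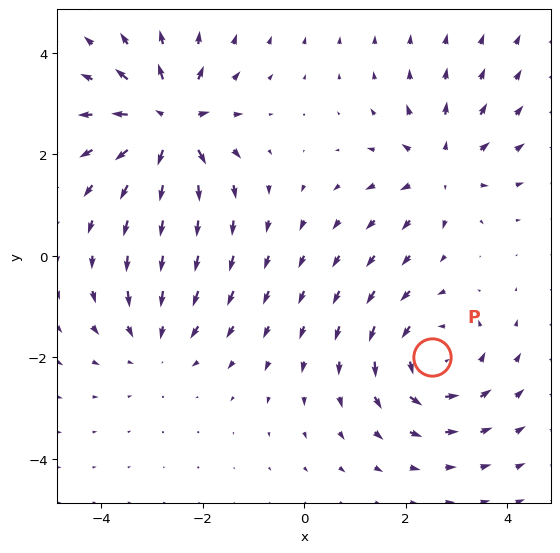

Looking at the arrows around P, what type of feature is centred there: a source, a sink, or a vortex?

At P (2.5, -2.0) the arrows circulate counterclockwise. Divergence ≈0, curl about +4 — near-zero divergence with nonzero curl is a vortex.

vortex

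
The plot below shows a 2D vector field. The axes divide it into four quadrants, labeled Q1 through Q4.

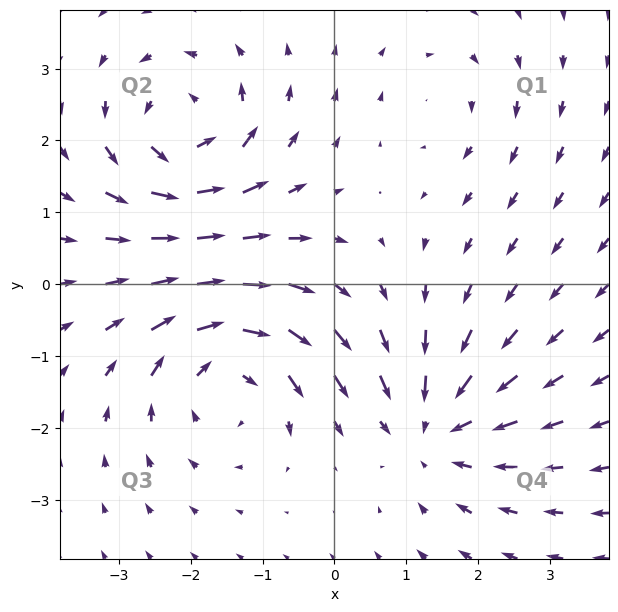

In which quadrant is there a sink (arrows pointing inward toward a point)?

The sink sits at approximately (1.4, -2.0), which lies in quadrant Q4. The divergence there is about -4, negative as expected for a sink.

Q4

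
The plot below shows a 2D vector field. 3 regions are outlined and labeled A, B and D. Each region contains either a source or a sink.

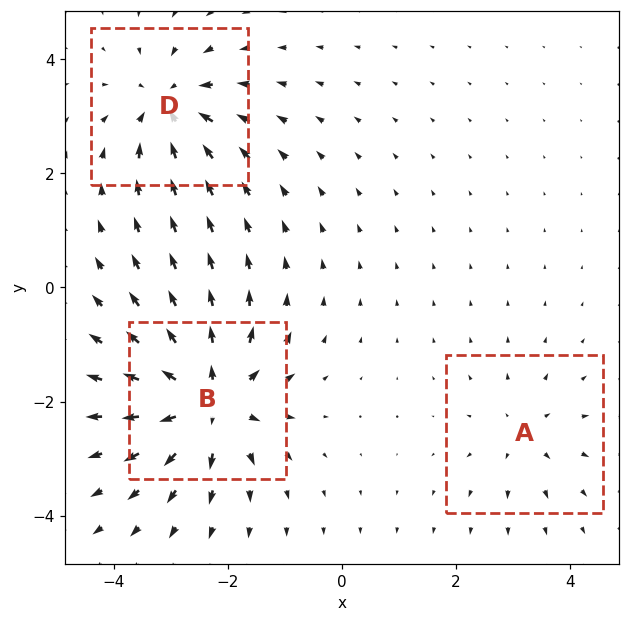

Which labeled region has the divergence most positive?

Divergence at each region's feature centre — A: about +2, B: about +6, D: about -4. Region B is most positive.

B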